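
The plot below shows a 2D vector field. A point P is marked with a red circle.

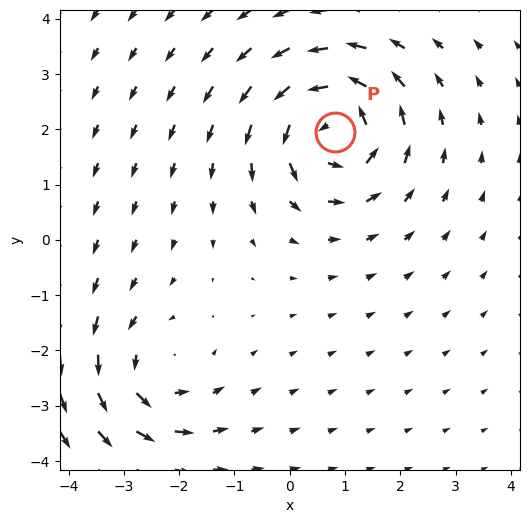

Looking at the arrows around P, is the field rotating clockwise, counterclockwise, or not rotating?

Near P at (0.8, 1.9) the arrows circulate counterclockwise. The curl (z-component) there is about +6; positive curl means counterclockwise rotation.

counterclockwise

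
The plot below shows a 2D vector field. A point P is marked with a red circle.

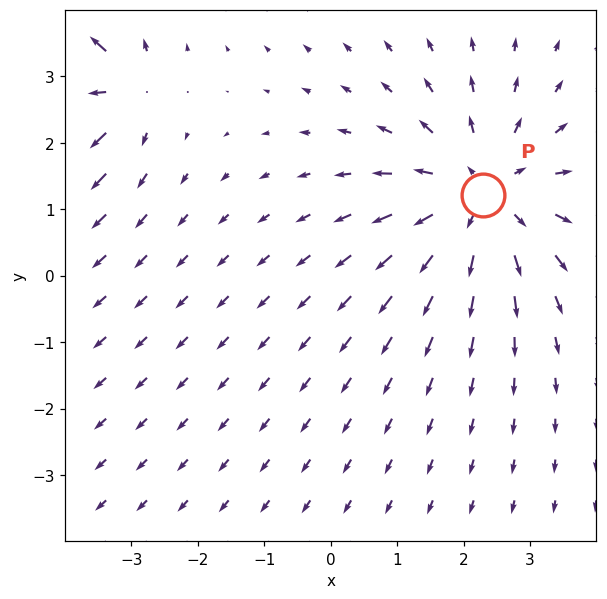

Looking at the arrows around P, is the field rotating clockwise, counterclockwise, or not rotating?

not rotating

Near P at (2.3, 1.2) the arrows show no circulation. The curl there is ≈0.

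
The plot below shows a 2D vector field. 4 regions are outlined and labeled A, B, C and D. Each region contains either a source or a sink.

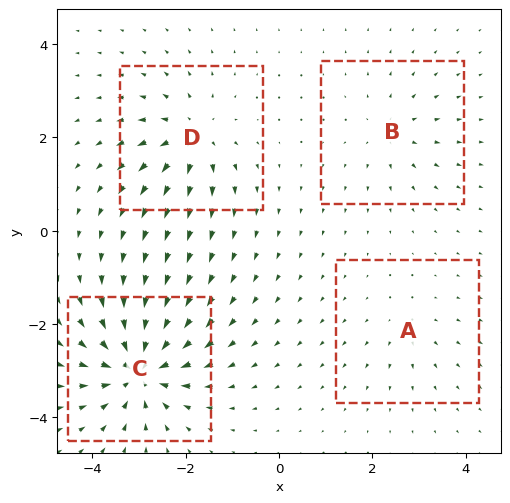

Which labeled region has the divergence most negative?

C

Divergence at each region's feature centre — A: about +3, B: about +4, C: about -9, D: about +6. Region C is most negative.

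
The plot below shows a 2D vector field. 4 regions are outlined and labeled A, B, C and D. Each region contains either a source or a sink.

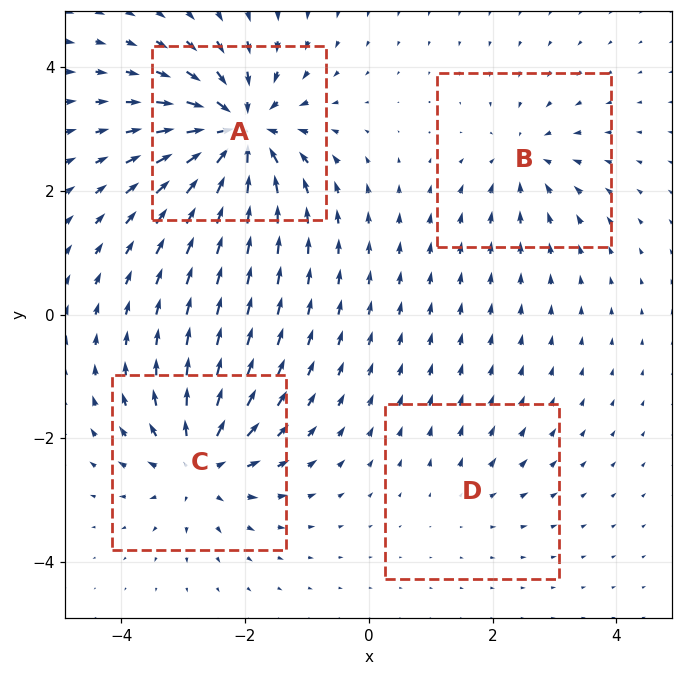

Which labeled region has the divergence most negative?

Divergence at each region's feature centre — A: about -9, B: about -4, C: about +6, D: about +2. Region A is most negative.

A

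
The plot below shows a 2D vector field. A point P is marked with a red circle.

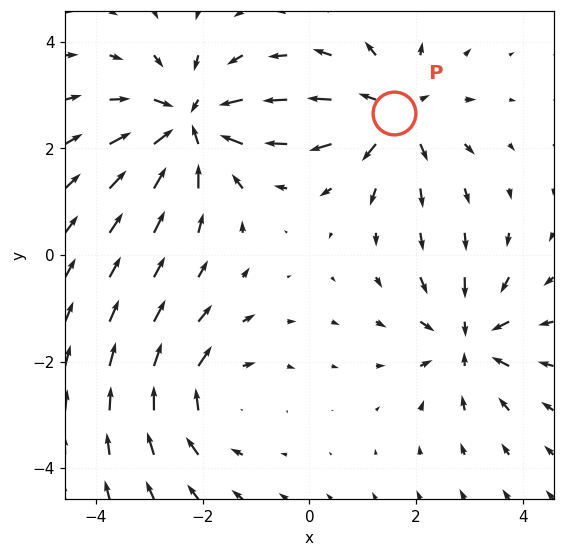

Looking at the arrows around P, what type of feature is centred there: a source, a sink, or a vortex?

At P (1.6, 2.7) the arrows spread outward. Divergence about +4, curl ≈0 — positive divergence with near-zero curl is a source.

source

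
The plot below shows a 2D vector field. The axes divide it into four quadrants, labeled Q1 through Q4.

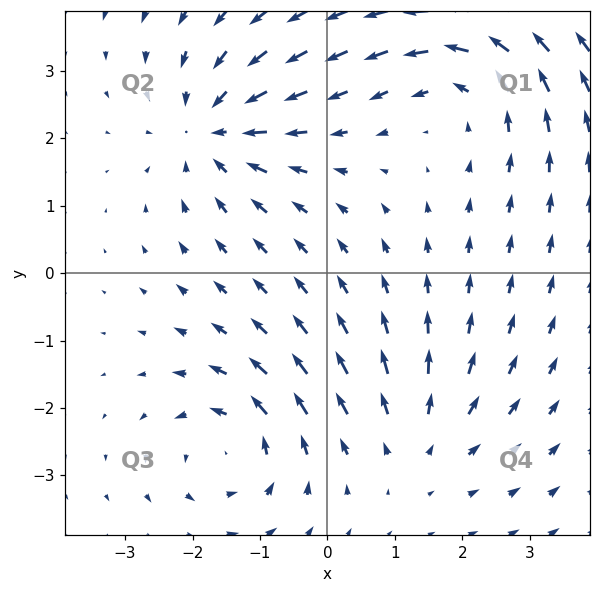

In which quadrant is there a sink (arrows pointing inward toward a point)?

The sink sits at approximately (-1.7, 2.1), which lies in quadrant Q2. The divergence there is about -5, negative as expected for a sink.

Q2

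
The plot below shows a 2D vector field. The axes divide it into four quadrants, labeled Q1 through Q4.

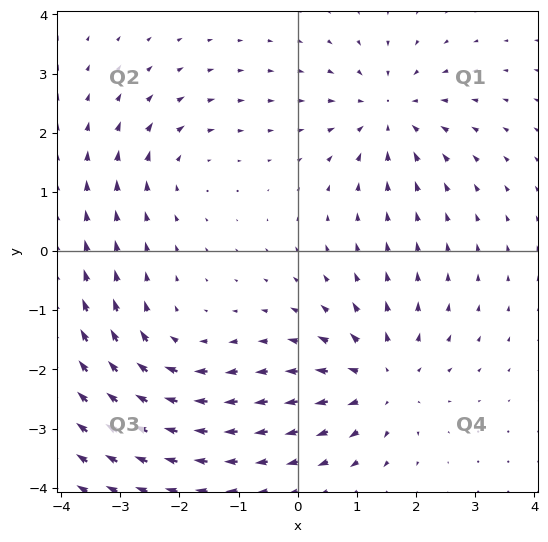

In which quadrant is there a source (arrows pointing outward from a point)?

The source sits at approximately (1.4, -2.2), which lies in quadrant Q4. The divergence there is about +5, positive as expected for a source.

Q4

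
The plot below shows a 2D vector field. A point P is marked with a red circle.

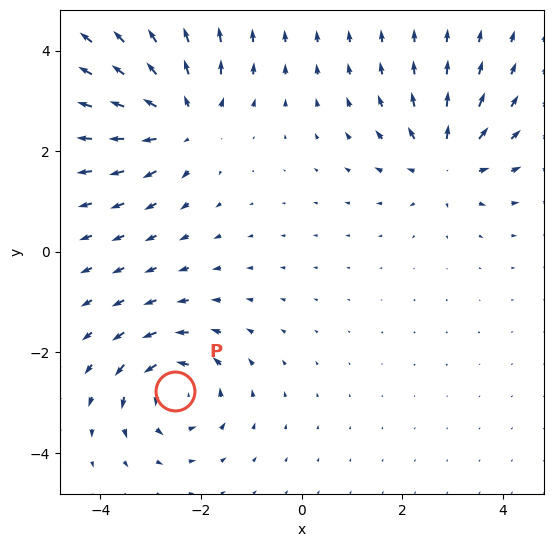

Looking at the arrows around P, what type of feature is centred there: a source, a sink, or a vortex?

vortex

At P (-2.5, -2.8) the arrows circulate counterclockwise. Divergence ≈0, curl about +4 — near-zero divergence with nonzero curl is a vortex.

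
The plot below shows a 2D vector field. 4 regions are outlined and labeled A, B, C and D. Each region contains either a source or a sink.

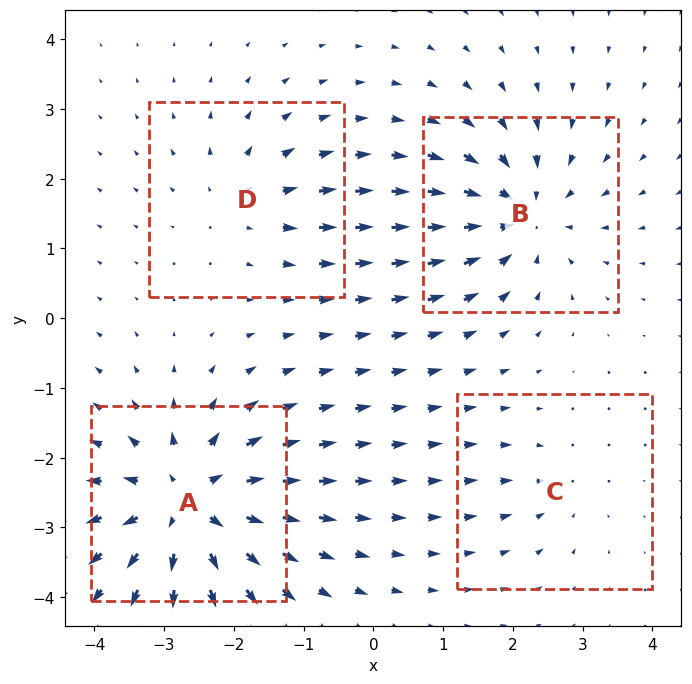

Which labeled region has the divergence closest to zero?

Divergence at each region's feature centre — A: about +7, B: about -6, C: about -2, D: about +4. Region C is closest to zero.

C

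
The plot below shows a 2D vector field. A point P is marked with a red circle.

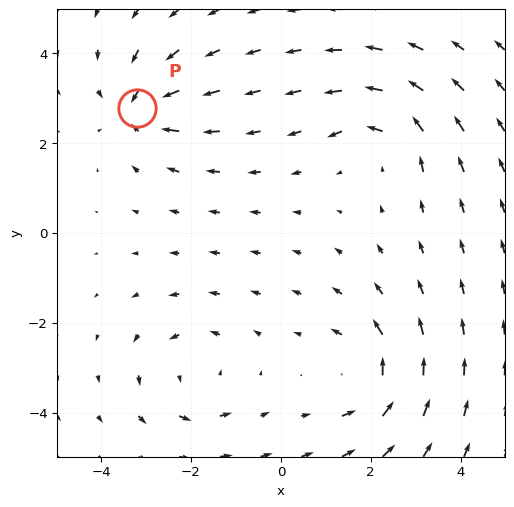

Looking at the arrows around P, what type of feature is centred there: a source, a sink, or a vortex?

At P (-3.2, 2.8) the arrows converge inward. Divergence about -5, curl ≈0 — negative divergence with near-zero curl is a sink.

sink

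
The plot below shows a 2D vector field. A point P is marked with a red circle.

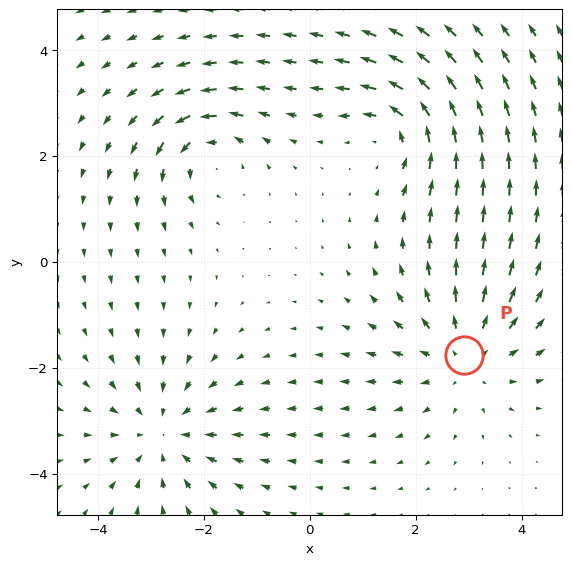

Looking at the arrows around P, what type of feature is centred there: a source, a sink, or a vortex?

At P (2.9, -1.7) the arrows spread outward. Divergence about +3, curl ≈0 — positive divergence with near-zero curl is a source.

source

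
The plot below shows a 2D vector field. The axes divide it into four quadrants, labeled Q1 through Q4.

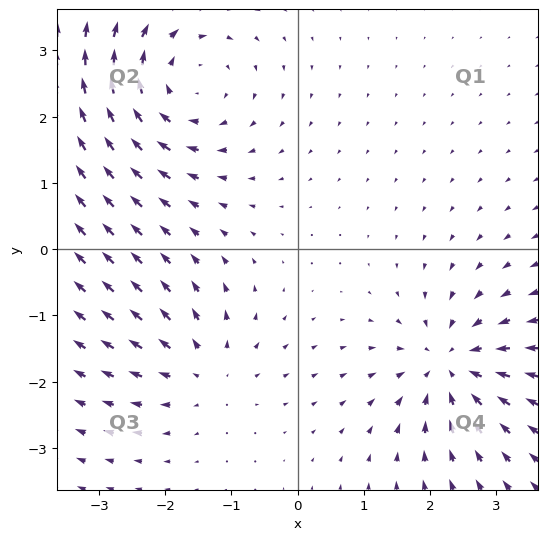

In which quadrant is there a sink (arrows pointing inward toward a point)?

The sink sits at approximately (2.3, -1.8), which lies in quadrant Q4. The divergence there is about -5, negative as expected for a sink.

Q4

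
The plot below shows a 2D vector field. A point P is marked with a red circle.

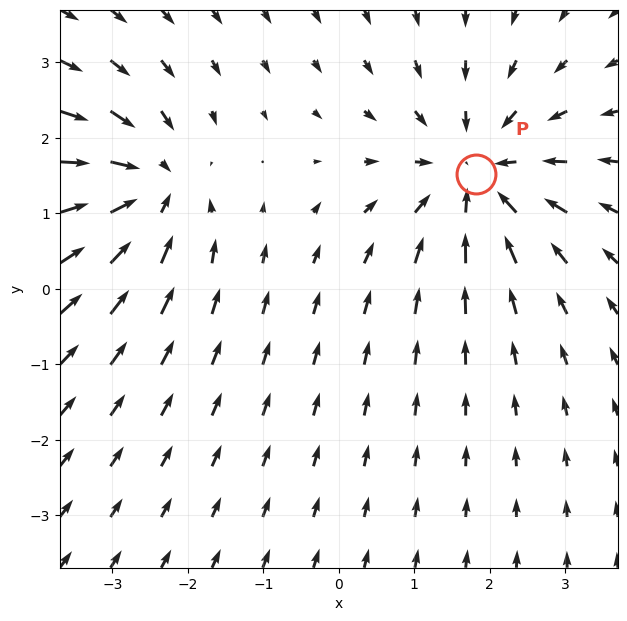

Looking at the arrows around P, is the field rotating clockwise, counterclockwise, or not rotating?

Near P at (1.8, 1.5) the arrows show no circulation. The curl there is ≈0.

not rotating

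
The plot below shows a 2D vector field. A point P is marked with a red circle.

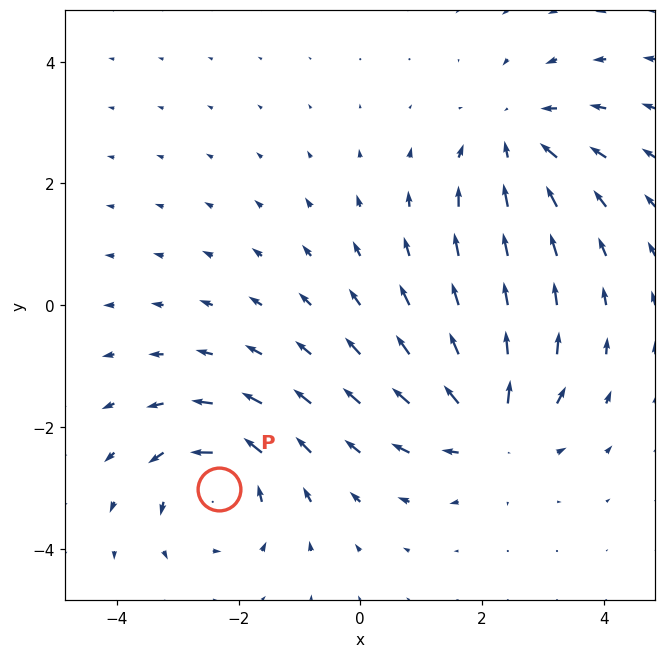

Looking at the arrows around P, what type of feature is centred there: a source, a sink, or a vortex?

vortex

At P (-2.3, -3.0) the arrows circulate counterclockwise. Divergence ≈0, curl about +4 — near-zero divergence with nonzero curl is a vortex.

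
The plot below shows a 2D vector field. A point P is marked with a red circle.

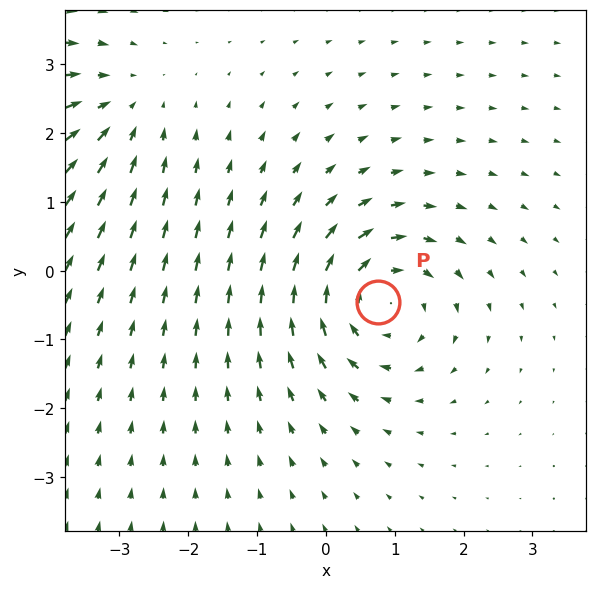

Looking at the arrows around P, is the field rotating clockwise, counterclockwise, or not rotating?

clockwise

Near P at (0.8, -0.5) the arrows circulate clockwise. The curl (z-component) there is about -4; negative curl means clockwise rotation.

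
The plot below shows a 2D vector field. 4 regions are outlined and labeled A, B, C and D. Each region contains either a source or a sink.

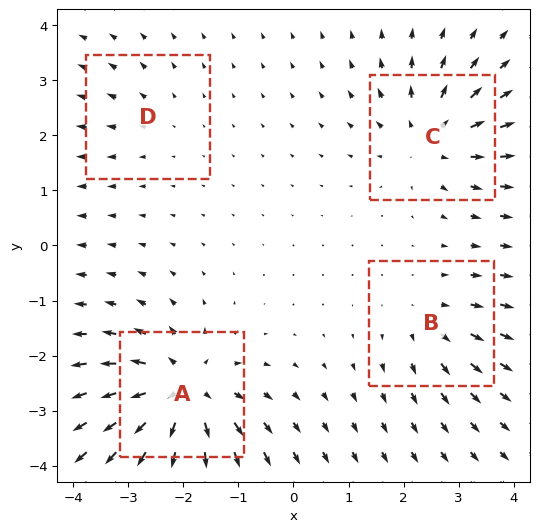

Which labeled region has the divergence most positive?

A

Divergence at each region's feature centre — A: about +8, B: about +3, C: about +5, D: about +2. Region A is most positive.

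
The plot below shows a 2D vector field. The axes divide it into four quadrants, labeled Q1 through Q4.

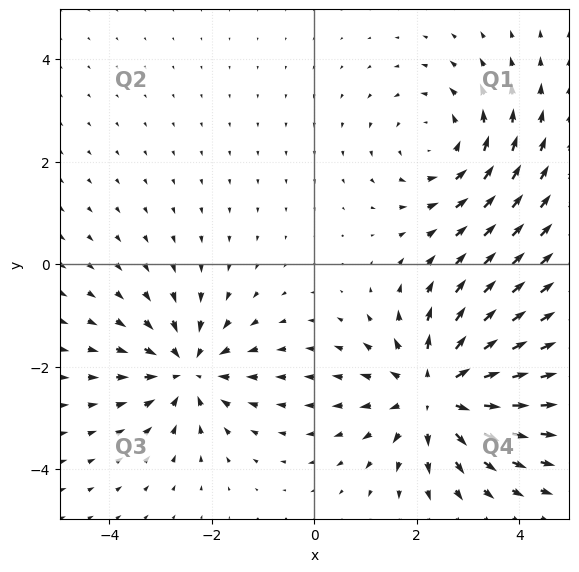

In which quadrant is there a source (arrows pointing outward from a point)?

Q4

The source sits at approximately (2.4, -2.5), which lies in quadrant Q4. The divergence there is about +4, positive as expected for a source.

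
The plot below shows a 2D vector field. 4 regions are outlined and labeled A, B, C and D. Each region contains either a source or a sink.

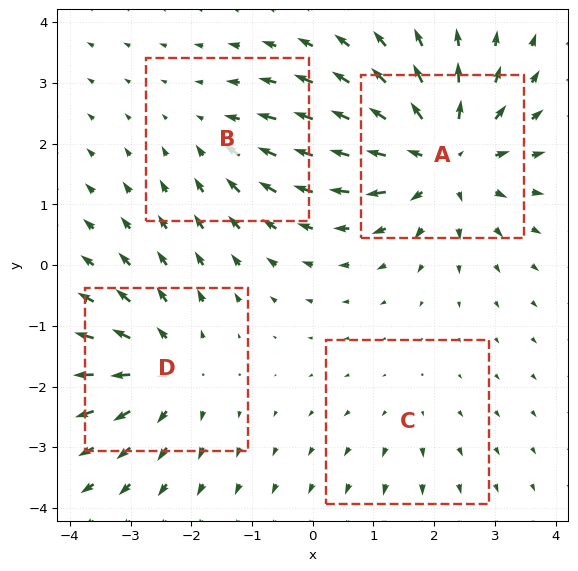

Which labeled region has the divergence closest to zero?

C

Divergence at each region's feature centre — A: about +7, B: about -3, C: about +2, D: about +5. Region C is closest to zero.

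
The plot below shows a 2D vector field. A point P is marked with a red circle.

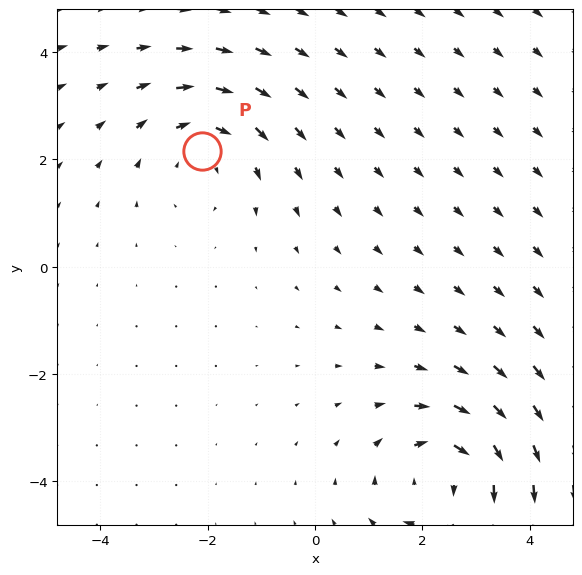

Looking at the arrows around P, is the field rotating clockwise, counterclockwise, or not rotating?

Near P at (-2.1, 2.2) the arrows circulate clockwise. The curl (z-component) there is about -3; negative curl means clockwise rotation.

clockwise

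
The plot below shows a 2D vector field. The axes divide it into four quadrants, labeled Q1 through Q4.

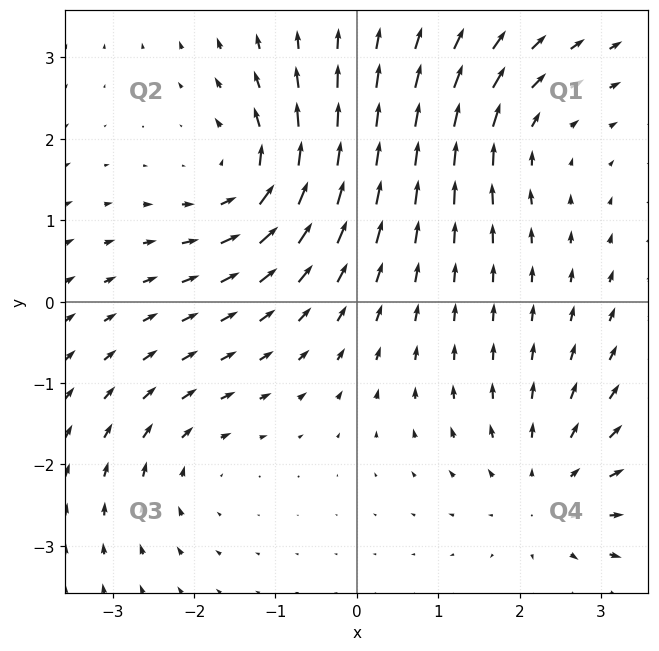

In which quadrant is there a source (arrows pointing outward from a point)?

Q4

The source sits at approximately (2.4, -2.3), which lies in quadrant Q4. The divergence there is about +3, positive as expected for a source.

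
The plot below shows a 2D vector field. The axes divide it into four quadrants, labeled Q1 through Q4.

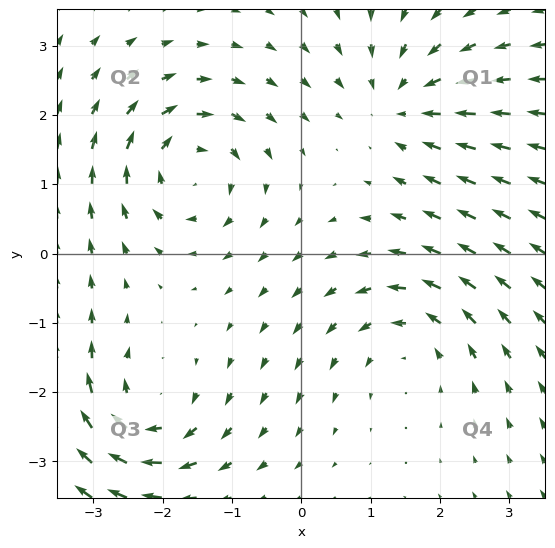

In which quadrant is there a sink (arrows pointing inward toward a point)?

The sink sits at approximately (1.4, 2.2), which lies in quadrant Q1. The divergence there is about -3, negative as expected for a sink.

Q1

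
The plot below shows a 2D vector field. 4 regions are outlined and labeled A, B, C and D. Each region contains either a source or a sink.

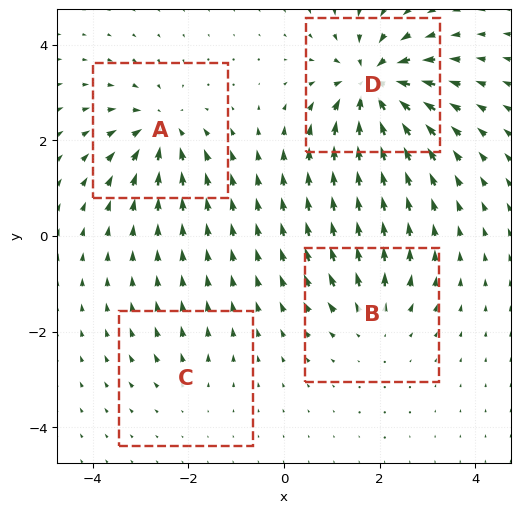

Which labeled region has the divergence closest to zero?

C

Divergence at each region's feature centre — A: about -6, B: about +4, C: about +2, D: about -9. Region C is closest to zero.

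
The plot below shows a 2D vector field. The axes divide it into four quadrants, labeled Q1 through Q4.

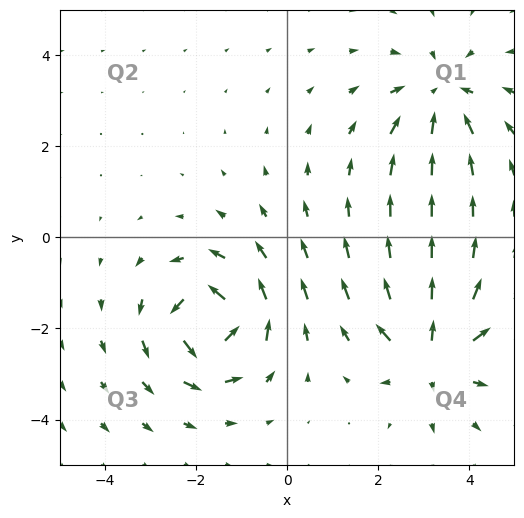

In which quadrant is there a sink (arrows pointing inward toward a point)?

The sink sits at approximately (3.4, 3.1), which lies in quadrant Q1. The divergence there is about -4, negative as expected for a sink.

Q1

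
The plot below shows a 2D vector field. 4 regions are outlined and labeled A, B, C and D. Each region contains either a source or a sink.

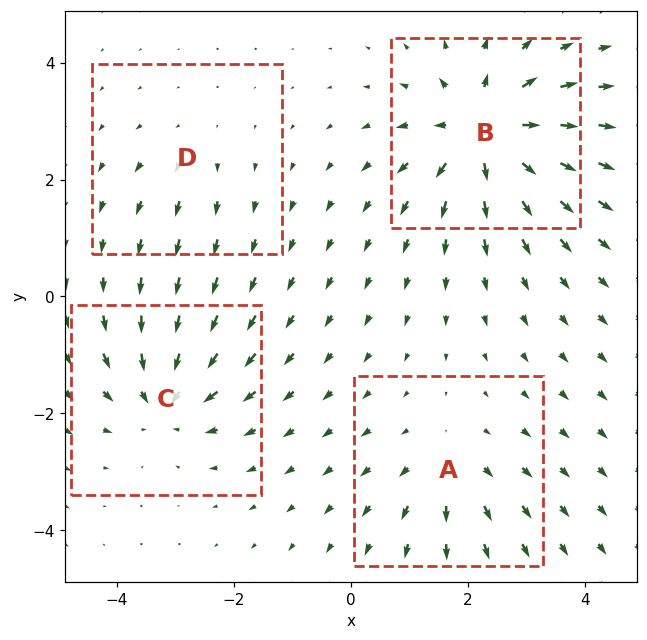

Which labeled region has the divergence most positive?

Divergence at each region's feature centre — A: about +4, B: about +7, C: about -5, D: about +2. Region B is most positive.

B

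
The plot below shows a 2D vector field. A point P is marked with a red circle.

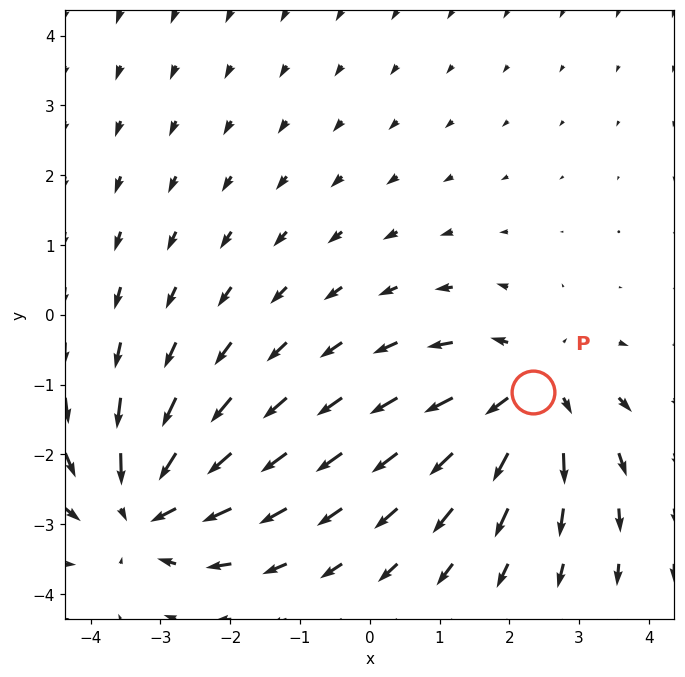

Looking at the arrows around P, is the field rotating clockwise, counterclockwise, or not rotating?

Near P at (2.3, -1.1) the arrows show no circulation. The curl there is ≈0.

not rotating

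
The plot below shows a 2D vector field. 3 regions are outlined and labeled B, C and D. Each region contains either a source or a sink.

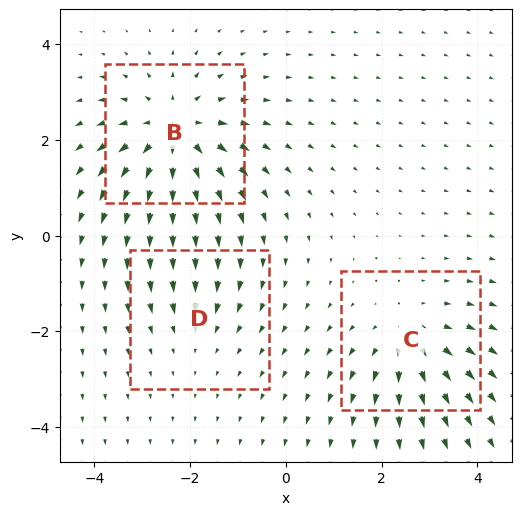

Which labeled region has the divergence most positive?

Divergence at each region's feature centre — B: about +5, C: about +3, D: about -2. Region B is most positive.

B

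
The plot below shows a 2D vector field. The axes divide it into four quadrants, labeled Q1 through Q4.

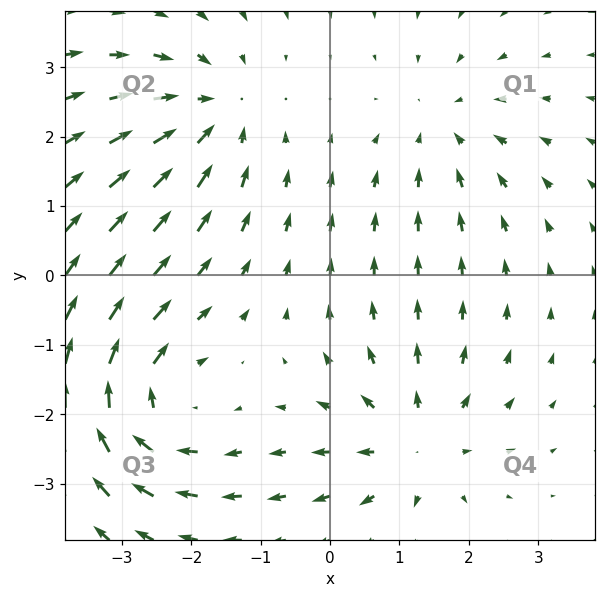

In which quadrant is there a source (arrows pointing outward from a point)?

The source sits at approximately (1.2, -2.4), which lies in quadrant Q4. The divergence there is about +4, positive as expected for a source.

Q4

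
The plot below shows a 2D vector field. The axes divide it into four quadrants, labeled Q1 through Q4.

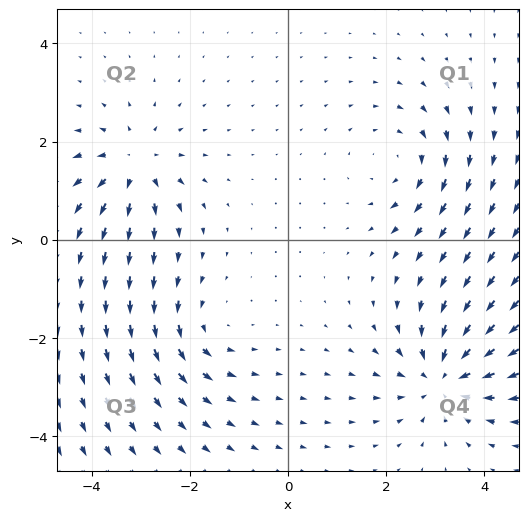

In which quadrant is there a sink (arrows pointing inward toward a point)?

Q4

The sink sits at approximately (3.2, -2.8), which lies in quadrant Q4. The divergence there is about -5, negative as expected for a sink.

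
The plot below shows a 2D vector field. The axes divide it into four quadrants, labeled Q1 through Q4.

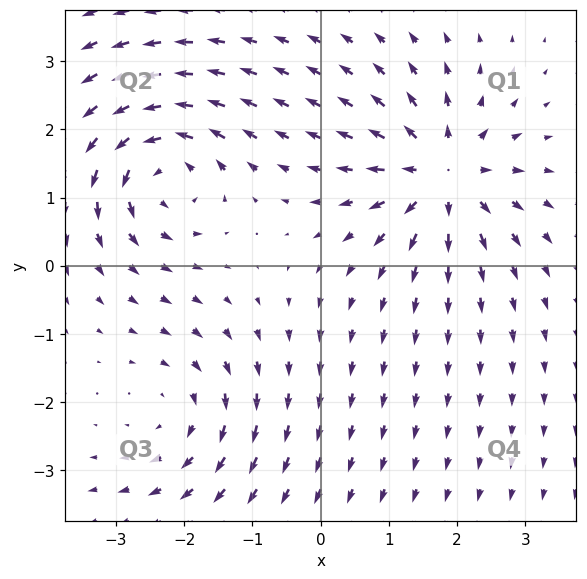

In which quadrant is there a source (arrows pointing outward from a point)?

The source sits at approximately (1.8, 1.3), which lies in quadrant Q1. The divergence there is about +5, positive as expected for a source.

Q1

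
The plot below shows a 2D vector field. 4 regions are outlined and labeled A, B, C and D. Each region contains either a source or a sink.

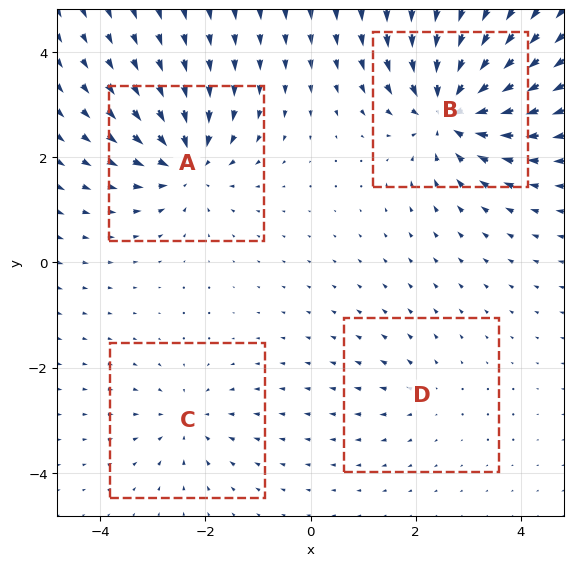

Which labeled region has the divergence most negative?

Divergence at each region's feature centre — A: about -6, B: about -8, C: about -4, D: about +2. Region B is most negative.

B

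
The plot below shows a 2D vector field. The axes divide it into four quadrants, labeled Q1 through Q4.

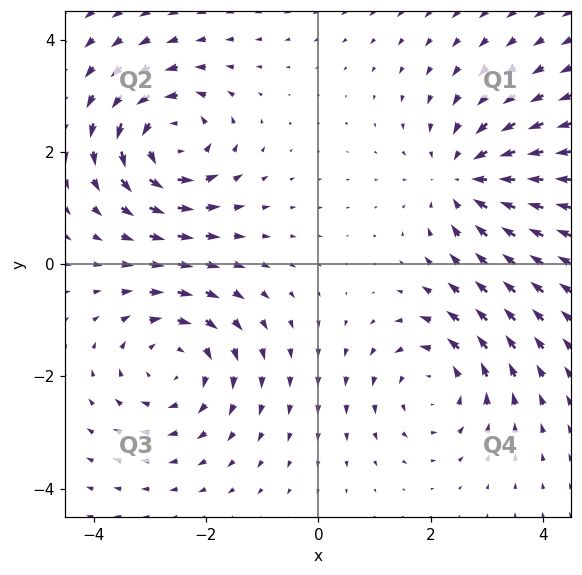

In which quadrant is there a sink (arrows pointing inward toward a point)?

Q1

The sink sits at approximately (2.6, 1.5), which lies in quadrant Q1. The divergence there is about -4, negative as expected for a sink.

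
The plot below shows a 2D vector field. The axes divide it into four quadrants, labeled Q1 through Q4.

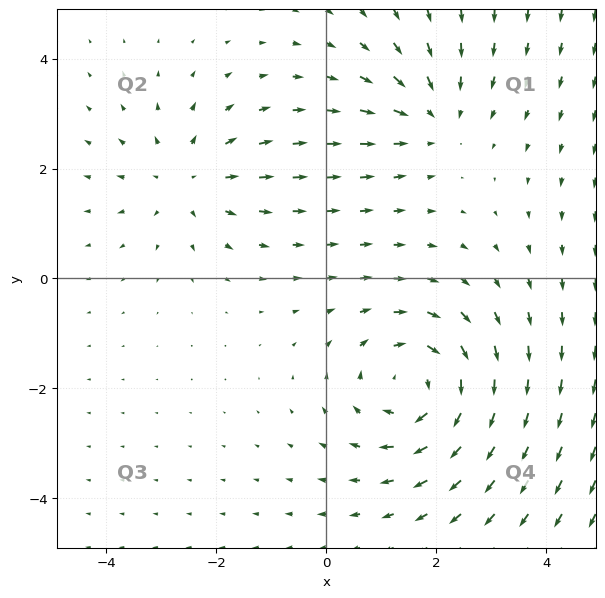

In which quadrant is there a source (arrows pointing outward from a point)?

The source sits at approximately (-2.5, 1.8), which lies in quadrant Q2. The divergence there is about +3, positive as expected for a source.

Q2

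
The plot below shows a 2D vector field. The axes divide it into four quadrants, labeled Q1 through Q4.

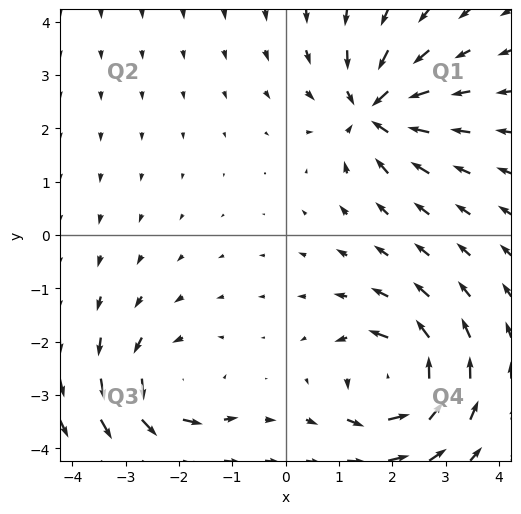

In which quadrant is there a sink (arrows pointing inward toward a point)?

The sink sits at approximately (1.7, 2.3), which lies in quadrant Q1. The divergence there is about -5, negative as expected for a sink.

Q1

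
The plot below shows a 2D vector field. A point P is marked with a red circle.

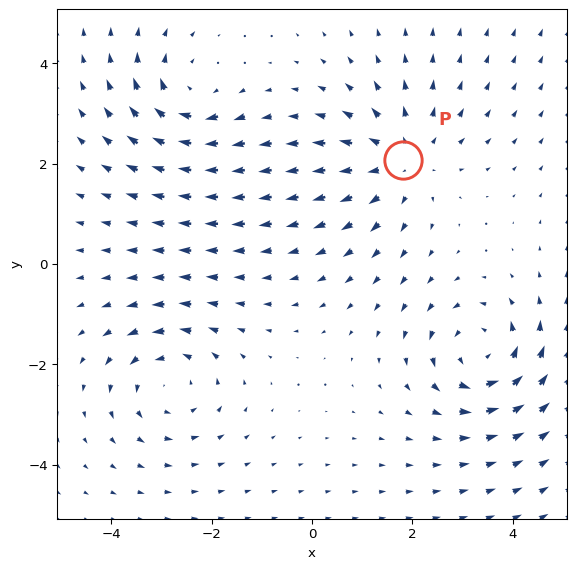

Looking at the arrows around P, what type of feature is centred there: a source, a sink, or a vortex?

source

At P (1.8, 2.1) the arrows spread outward. Divergence about +3, curl ≈0 — positive divergence with near-zero curl is a source.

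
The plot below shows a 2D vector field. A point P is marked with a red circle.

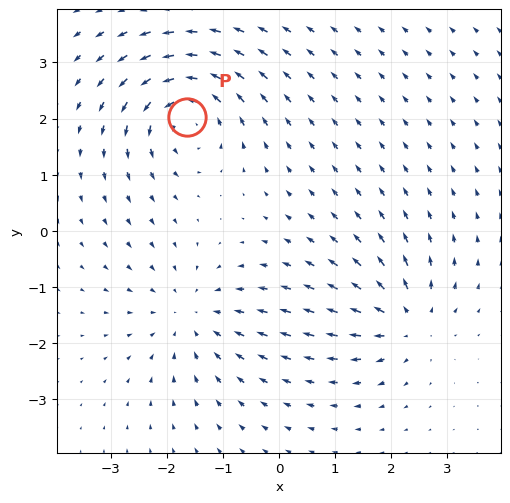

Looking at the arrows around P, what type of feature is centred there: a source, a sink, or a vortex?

vortex

At P (-1.6, 2.0) the arrows circulate counterclockwise. Divergence ≈0, curl about +5 — near-zero divergence with nonzero curl is a vortex.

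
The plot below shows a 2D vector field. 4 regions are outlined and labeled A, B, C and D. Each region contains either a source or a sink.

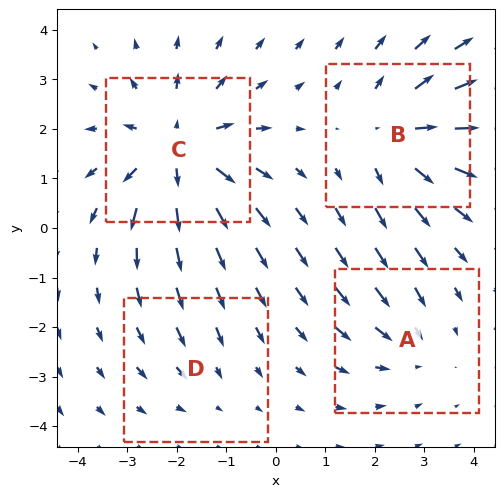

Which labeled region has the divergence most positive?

C

Divergence at each region's feature centre — A: about -3, B: about +4, C: about +6, D: about -2. Region C is most positive.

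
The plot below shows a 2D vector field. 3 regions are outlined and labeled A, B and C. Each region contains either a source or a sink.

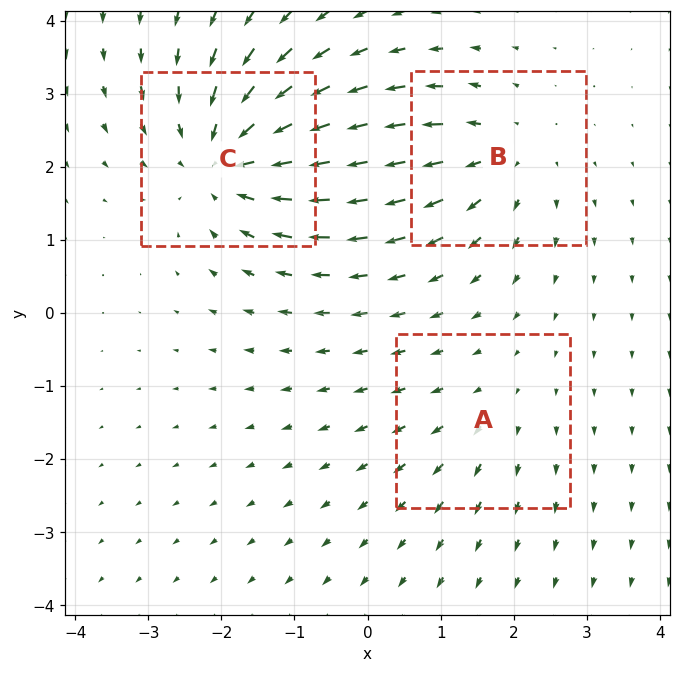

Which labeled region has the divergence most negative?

C

Divergence at each region's feature centre — A: about +2, B: about +3, C: about -5. Region C is most negative.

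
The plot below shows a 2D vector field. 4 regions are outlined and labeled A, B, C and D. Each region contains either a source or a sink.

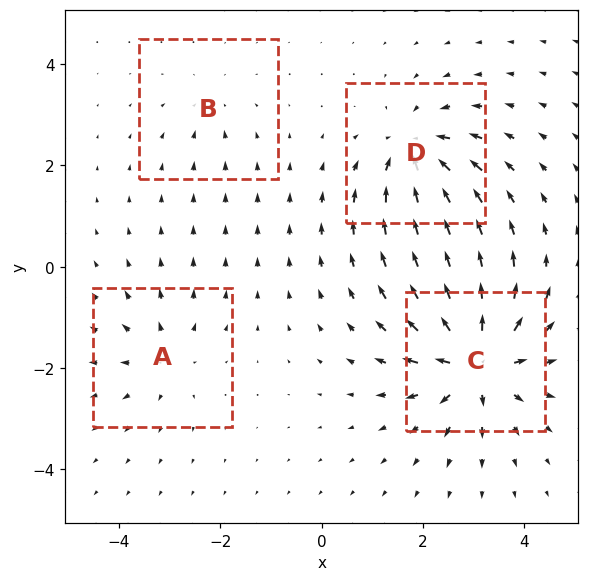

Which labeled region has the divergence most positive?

Divergence at each region's feature centre — A: about +4, B: about -2, C: about +8, D: about -6. Region C is most positive.

C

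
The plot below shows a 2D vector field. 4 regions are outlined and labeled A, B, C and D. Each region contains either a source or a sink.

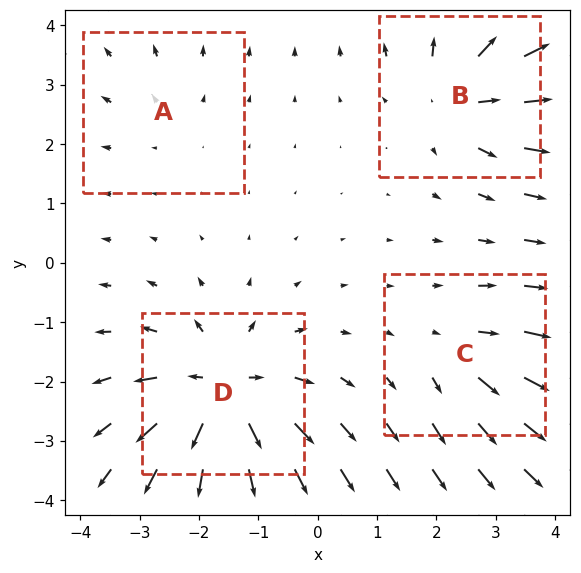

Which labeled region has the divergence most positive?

D

Divergence at each region's feature centre — A: about +2, B: about +5, C: about +3, D: about +7. Region D is most positive.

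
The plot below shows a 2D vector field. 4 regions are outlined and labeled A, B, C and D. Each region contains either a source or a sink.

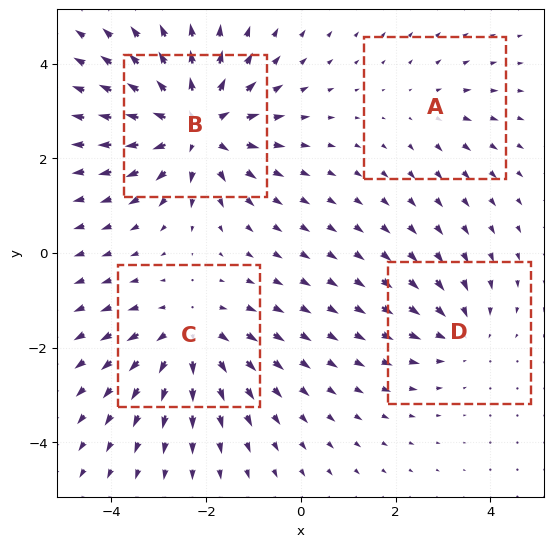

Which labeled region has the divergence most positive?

B

Divergence at each region's feature centre — A: about +2, B: about +7, C: about +5, D: about -3. Region B is most positive.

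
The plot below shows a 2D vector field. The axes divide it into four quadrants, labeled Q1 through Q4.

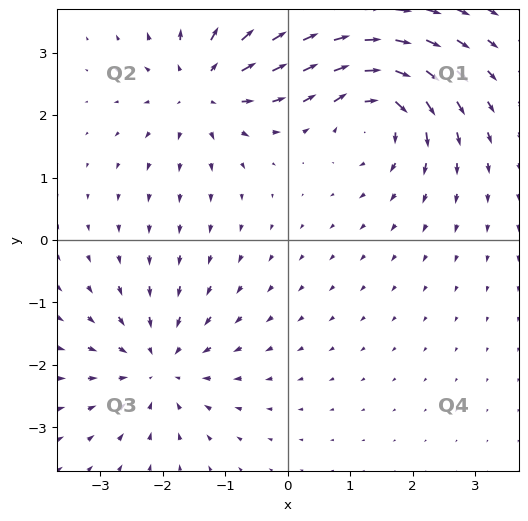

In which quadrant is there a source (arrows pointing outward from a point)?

The source sits at approximately (-1.3, 2.5), which lies in quadrant Q2. The divergence there is about +5, positive as expected for a source.

Q2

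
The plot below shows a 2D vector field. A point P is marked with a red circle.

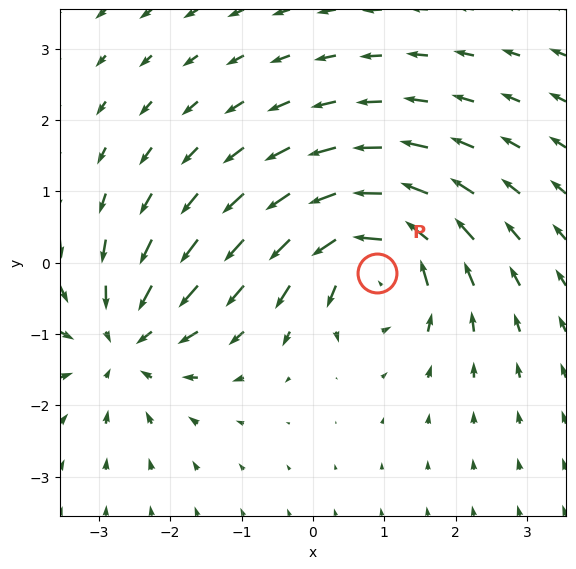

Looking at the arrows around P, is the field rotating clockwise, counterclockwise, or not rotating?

counterclockwise

Near P at (0.9, -0.1) the arrows circulate counterclockwise. The curl (z-component) there is about +6; positive curl means counterclockwise rotation.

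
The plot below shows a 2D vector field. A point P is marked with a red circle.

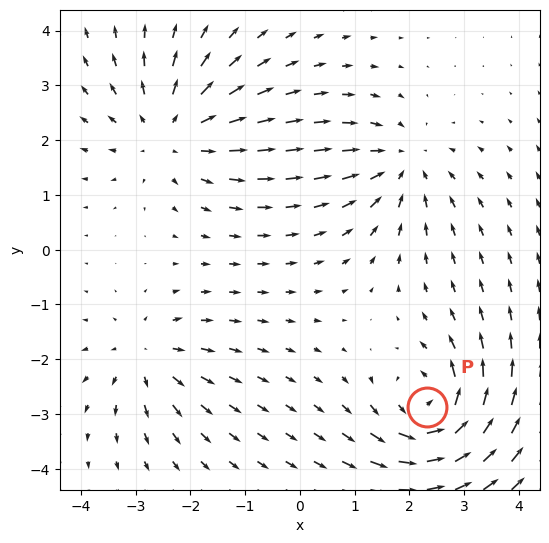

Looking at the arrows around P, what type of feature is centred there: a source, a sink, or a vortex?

vortex

At P (2.3, -2.9) the arrows circulate counterclockwise. Divergence ≈0, curl about +6 — near-zero divergence with nonzero curl is a vortex.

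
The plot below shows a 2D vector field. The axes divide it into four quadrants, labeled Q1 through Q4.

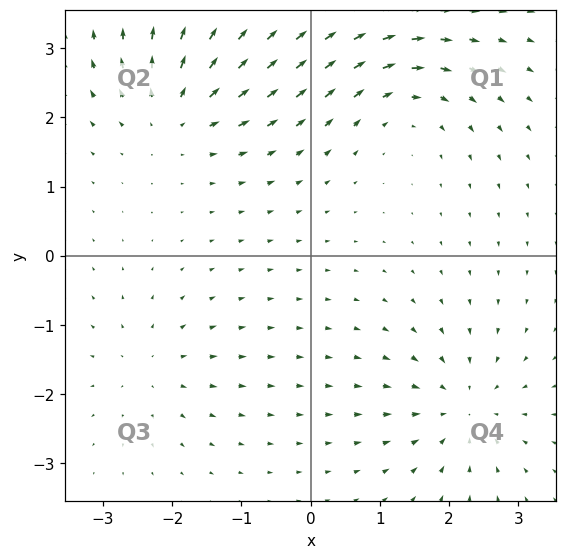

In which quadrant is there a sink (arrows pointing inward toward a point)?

Q4

The sink sits at approximately (2.2, -2.2), which lies in quadrant Q4. The divergence there is about -6, negative as expected for a sink.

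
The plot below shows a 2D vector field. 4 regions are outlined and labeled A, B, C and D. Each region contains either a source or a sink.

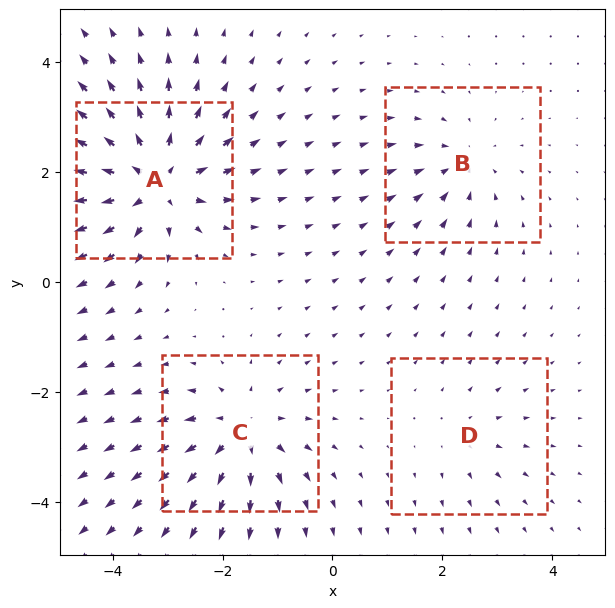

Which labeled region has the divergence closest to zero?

Divergence at each region's feature centre — A: about +8, B: about -4, C: about +5, D: about +2. Region D is closest to zero.

D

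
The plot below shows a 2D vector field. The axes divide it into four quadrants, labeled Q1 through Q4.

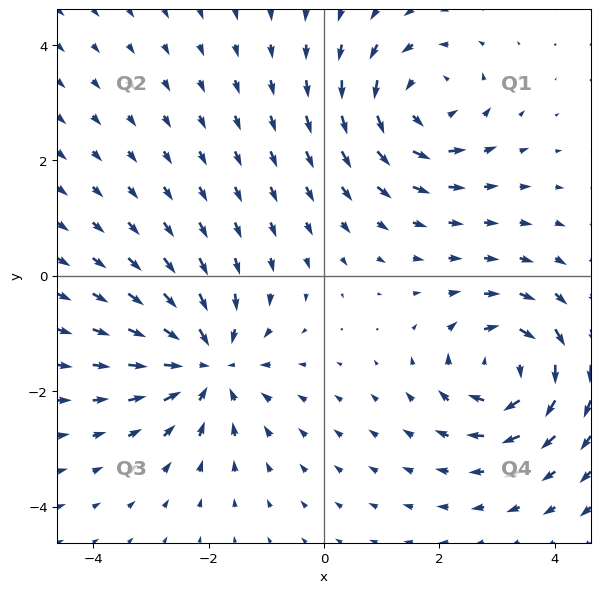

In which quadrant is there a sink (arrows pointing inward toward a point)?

The sink sits at approximately (-2.0, -1.5), which lies in quadrant Q3. The divergence there is about -5, negative as expected for a sink.

Q3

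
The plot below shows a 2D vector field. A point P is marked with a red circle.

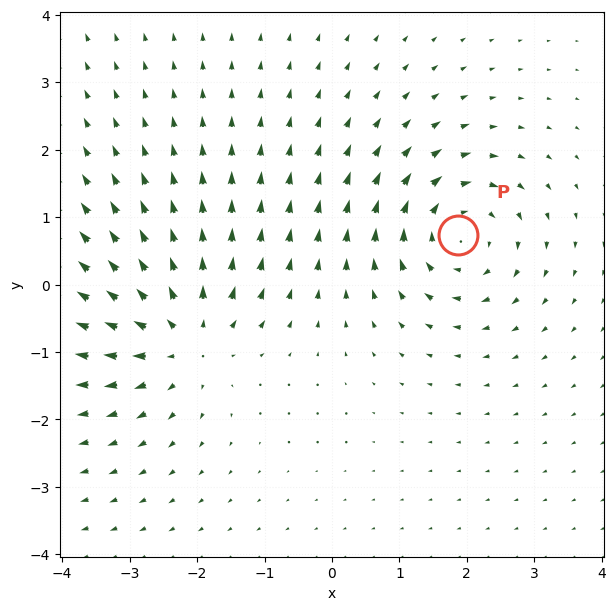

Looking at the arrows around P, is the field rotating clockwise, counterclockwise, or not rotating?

Near P at (1.9, 0.7) the arrows circulate clockwise. The curl (z-component) there is about -3; negative curl means clockwise rotation.

clockwise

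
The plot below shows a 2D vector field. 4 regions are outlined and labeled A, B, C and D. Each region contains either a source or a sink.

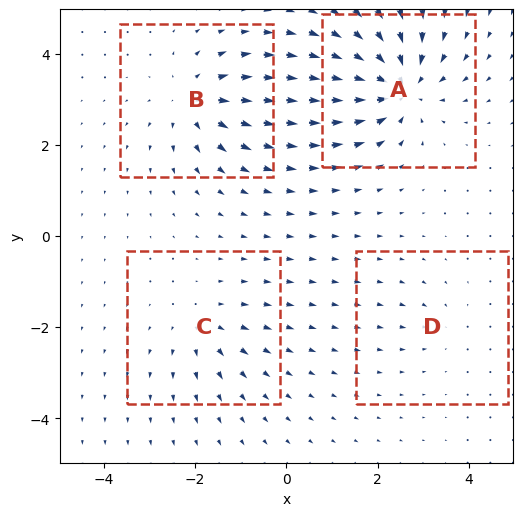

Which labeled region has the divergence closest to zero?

Divergence at each region's feature centre — A: about -7, B: about +5, C: about +3, D: about -2. Region D is closest to zero.

D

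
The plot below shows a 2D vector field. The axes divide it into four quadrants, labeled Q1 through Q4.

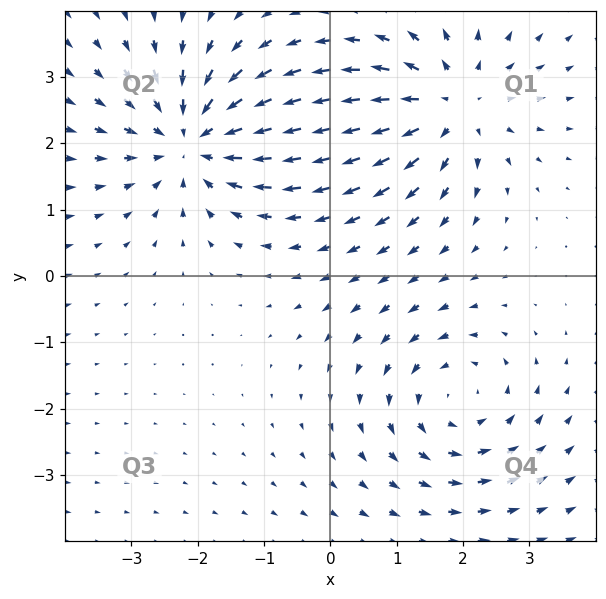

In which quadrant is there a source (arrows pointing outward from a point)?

Q1

The source sits at approximately (1.8, 2.6), which lies in quadrant Q1. The divergence there is about +4, positive as expected for a source.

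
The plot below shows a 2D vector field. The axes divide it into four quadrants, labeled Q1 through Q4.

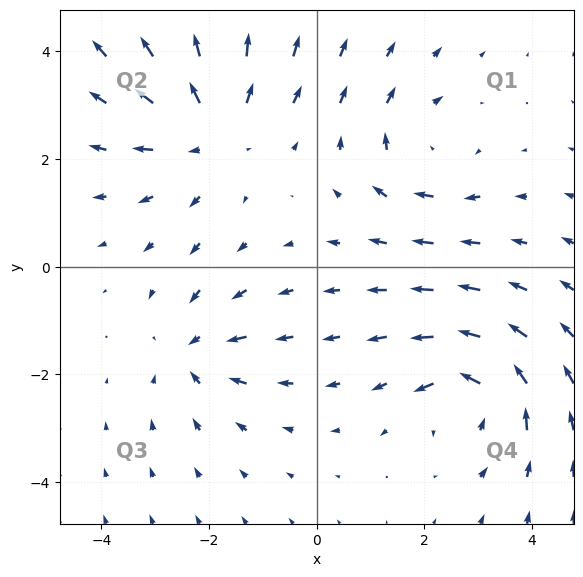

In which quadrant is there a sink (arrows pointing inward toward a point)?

Q3

The sink sits at approximately (-2.3, -1.6), which lies in quadrant Q3. The divergence there is about -3, negative as expected for a sink.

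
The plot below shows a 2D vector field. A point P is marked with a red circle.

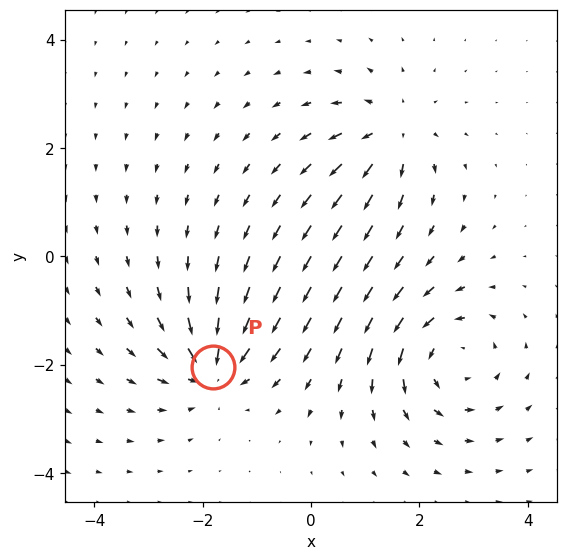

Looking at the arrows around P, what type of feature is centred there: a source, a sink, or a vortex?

sink

At P (-1.8, -2.1) the arrows converge inward. Divergence about -6, curl ≈0 — negative divergence with near-zero curl is a sink.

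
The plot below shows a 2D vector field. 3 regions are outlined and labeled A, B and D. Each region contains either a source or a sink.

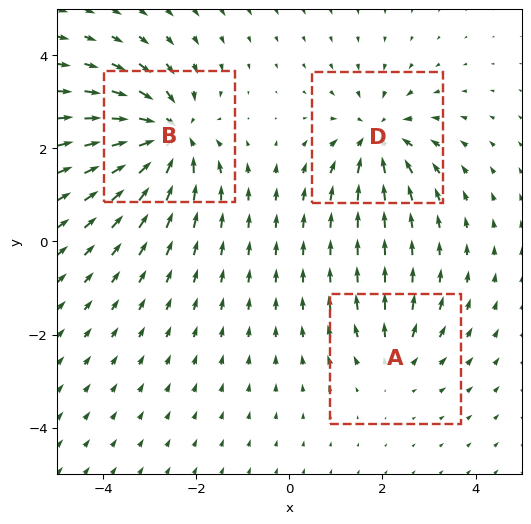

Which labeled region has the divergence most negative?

B

Divergence at each region's feature centre — A: about +2, B: about -5, D: about -4. Region B is most negative.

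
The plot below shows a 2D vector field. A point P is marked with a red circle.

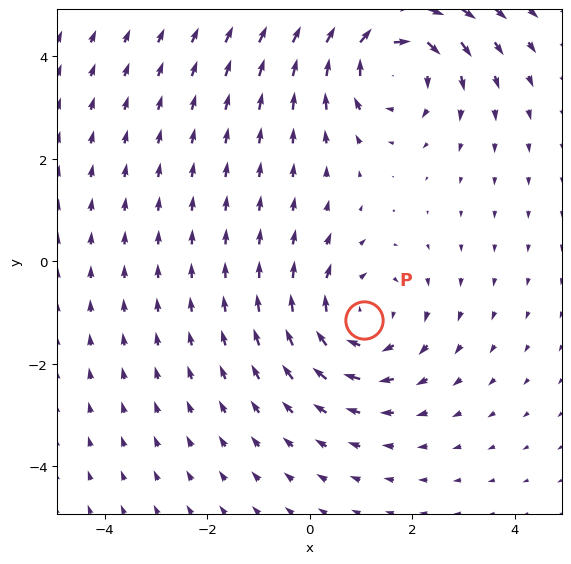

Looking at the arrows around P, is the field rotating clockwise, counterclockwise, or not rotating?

Near P at (1.1, -1.1) the arrows circulate clockwise. The curl (z-component) there is about -2; negative curl means clockwise rotation.

clockwise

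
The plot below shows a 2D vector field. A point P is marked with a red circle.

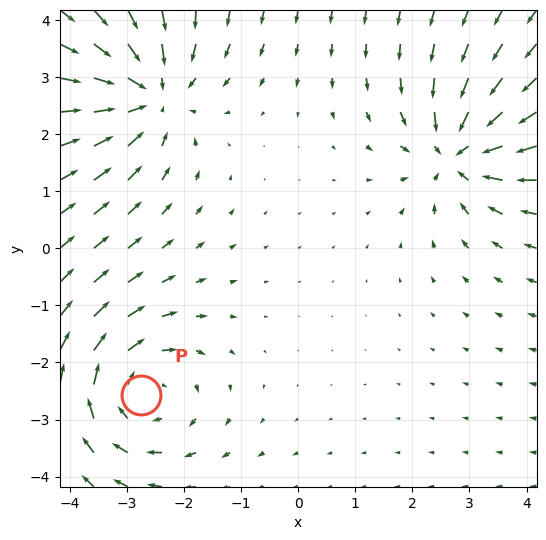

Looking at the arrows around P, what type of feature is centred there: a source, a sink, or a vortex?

vortex

At P (-2.8, -2.6) the arrows circulate clockwise. Divergence ≈0, curl about -4 — near-zero divergence with nonzero curl is a vortex.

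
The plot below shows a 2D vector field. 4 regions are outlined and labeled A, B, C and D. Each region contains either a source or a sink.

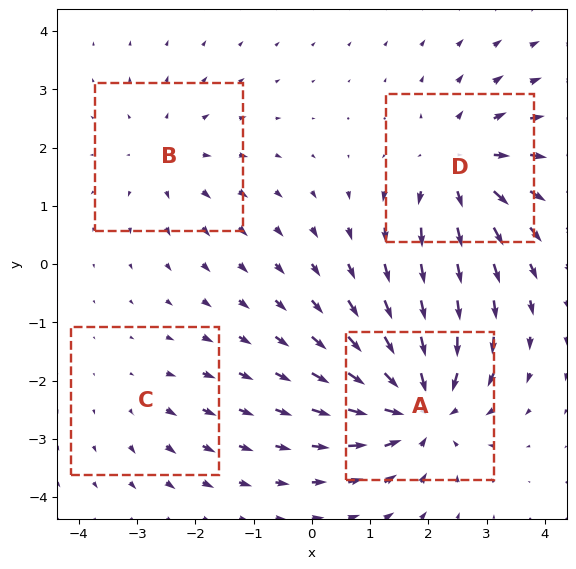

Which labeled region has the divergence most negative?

A

Divergence at each region's feature centre — A: about -7, B: about +3, C: about +2, D: about +5. Region A is most negative.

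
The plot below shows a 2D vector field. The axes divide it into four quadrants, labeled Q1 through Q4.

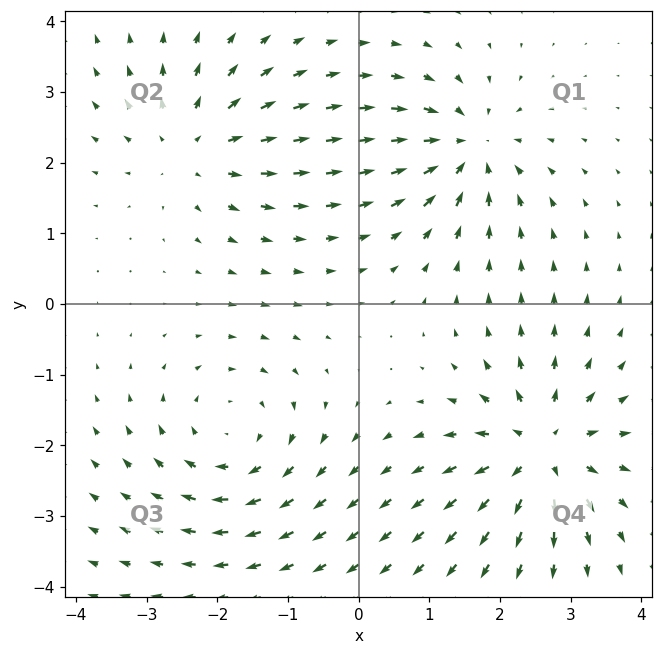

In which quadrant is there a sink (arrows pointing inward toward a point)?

Q1

The sink sits at approximately (1.5, 2.2), which lies in quadrant Q1. The divergence there is about -6, negative as expected for a sink.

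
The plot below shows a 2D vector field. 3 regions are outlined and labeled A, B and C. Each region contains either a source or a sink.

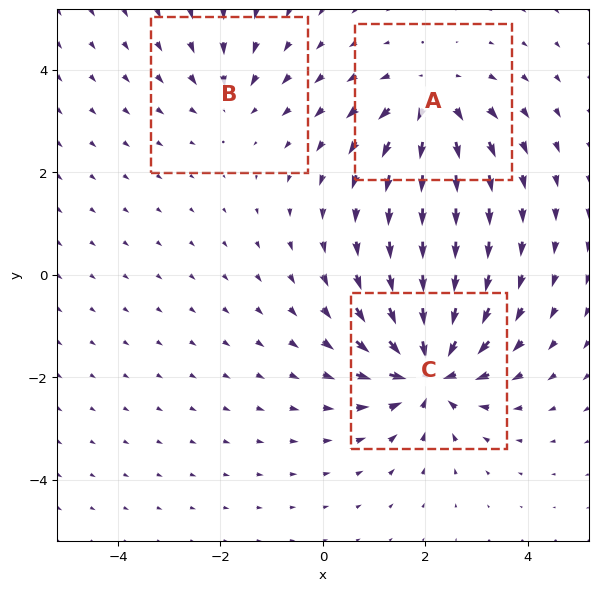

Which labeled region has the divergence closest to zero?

B

Divergence at each region's feature centre — A: about +4, B: about -2, C: about -6. Region B is closest to zero.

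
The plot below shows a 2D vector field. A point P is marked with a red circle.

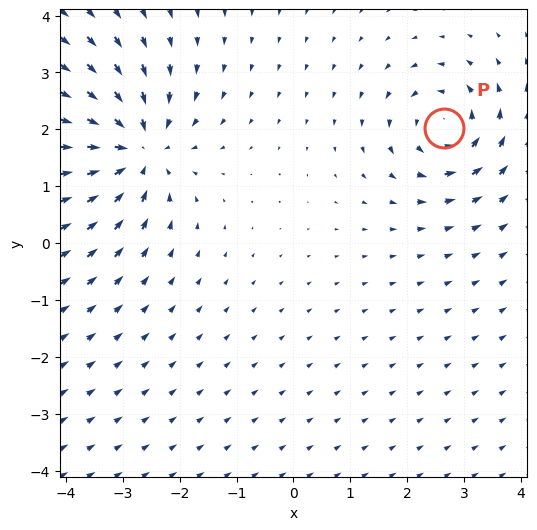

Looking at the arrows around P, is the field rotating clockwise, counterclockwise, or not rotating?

counterclockwise

Near P at (2.6, 2.0) the arrows circulate counterclockwise. The curl (z-component) there is about +4; positive curl means counterclockwise rotation.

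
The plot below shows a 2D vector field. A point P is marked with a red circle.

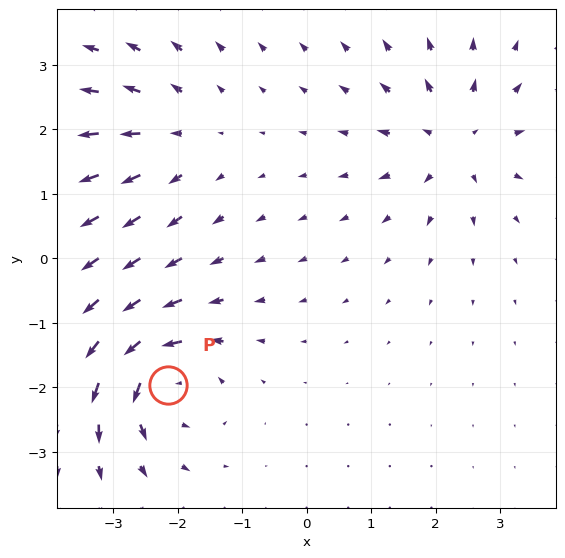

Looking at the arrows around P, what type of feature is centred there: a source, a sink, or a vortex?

At P (-2.2, -2.0) the arrows circulate counterclockwise. Divergence ≈0, curl about +6 — near-zero divergence with nonzero curl is a vortex.

vortex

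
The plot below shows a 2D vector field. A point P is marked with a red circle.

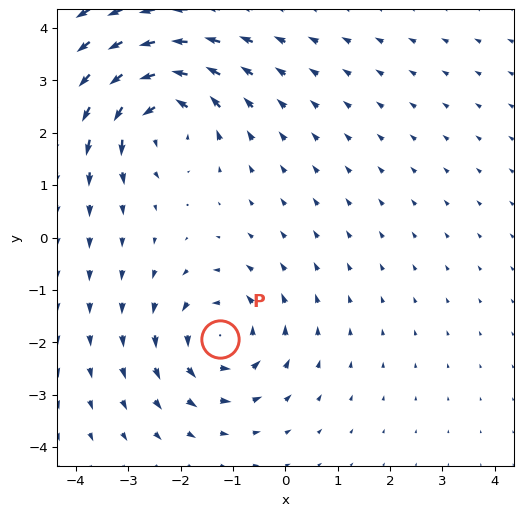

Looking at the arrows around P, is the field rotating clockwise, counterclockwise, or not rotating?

counterclockwise

Near P at (-1.2, -1.9) the arrows circulate counterclockwise. The curl (z-component) there is about +3; positive curl means counterclockwise rotation.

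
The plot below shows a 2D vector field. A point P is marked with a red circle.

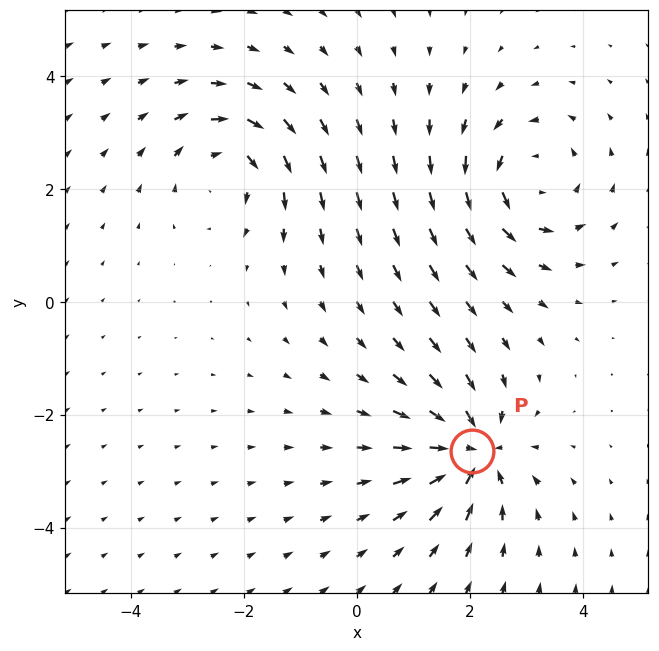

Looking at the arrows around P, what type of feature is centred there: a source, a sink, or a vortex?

sink

At P (2.1, -2.7) the arrows converge inward. Divergence about -6, curl ≈0 — negative divergence with near-zero curl is a sink.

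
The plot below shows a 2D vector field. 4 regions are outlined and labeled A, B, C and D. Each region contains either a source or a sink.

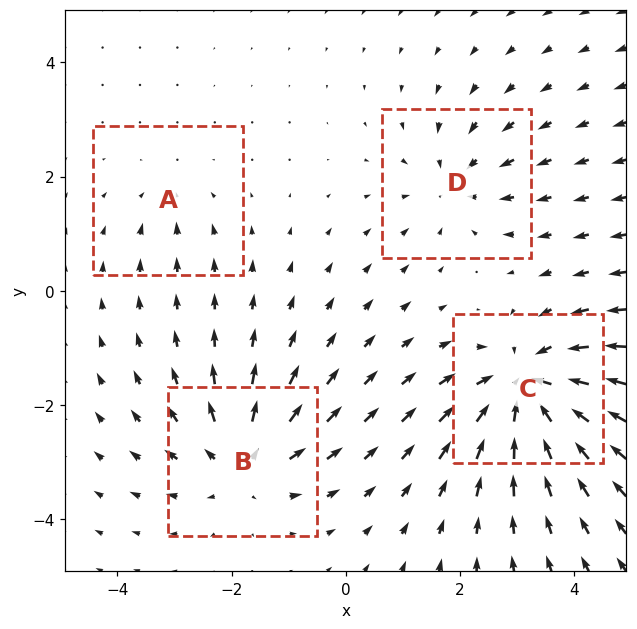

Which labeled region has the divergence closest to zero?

A

Divergence at each region's feature centre — A: about -2, B: about +5, C: about -7, D: about -4. Region A is closest to zero.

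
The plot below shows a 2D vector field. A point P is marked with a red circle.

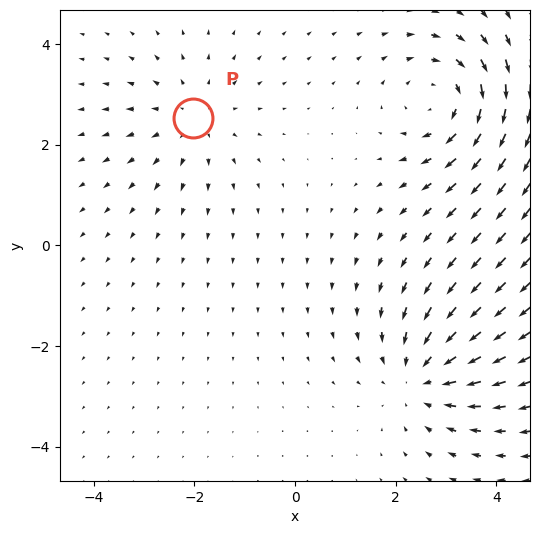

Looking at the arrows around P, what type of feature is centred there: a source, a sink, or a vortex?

source

At P (-2.0, 2.5) the arrows spread outward. Divergence about +2, curl ≈0 — positive divergence with near-zero curl is a source.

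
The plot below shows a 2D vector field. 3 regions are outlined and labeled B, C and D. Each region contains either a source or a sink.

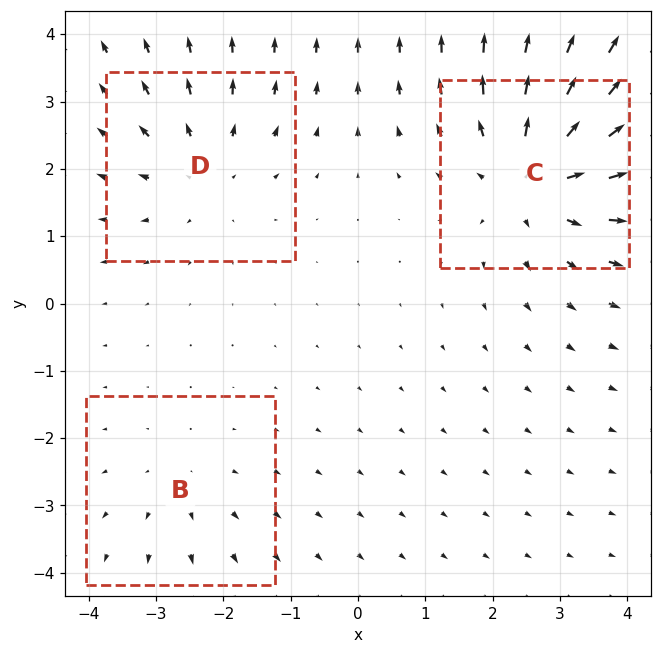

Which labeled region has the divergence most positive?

C

Divergence at each region's feature centre — B: about +2, C: about +4, D: about +3. Region C is most positive.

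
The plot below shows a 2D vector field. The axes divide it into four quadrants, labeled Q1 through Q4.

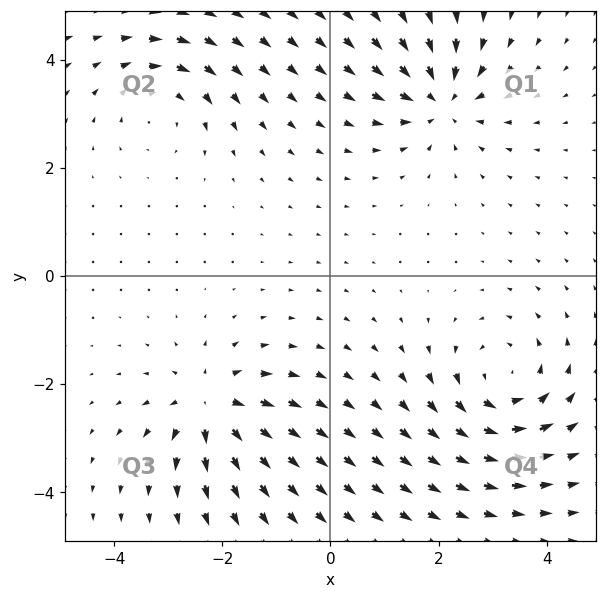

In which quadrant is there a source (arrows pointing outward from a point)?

The source sits at approximately (-2.2, -2.4), which lies in quadrant Q3. The divergence there is about +5, positive as expected for a source.

Q3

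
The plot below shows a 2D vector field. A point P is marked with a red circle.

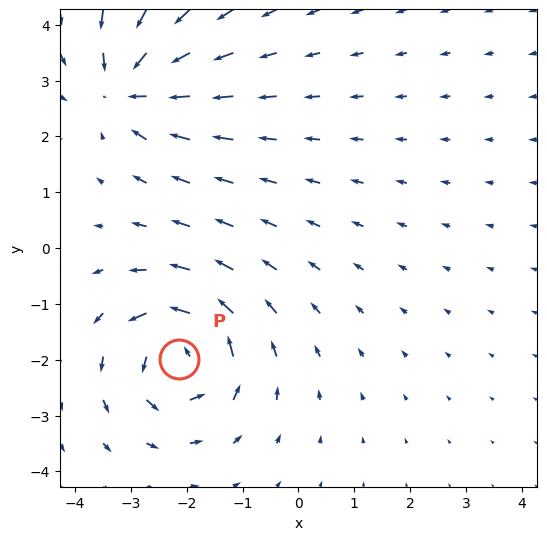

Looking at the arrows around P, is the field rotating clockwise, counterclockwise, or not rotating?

counterclockwise

Near P at (-2.1, -2.0) the arrows circulate counterclockwise. The curl (z-component) there is about +7; positive curl means counterclockwise rotation.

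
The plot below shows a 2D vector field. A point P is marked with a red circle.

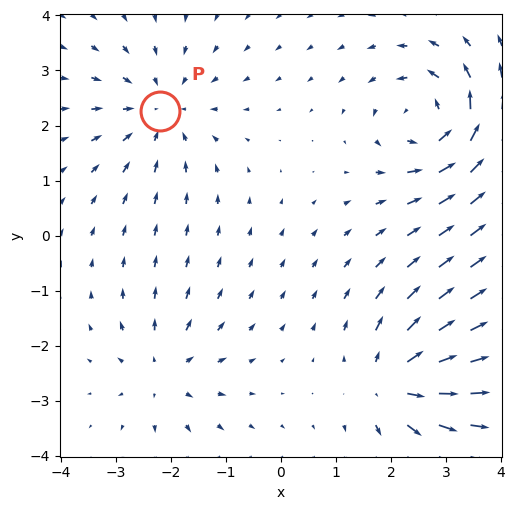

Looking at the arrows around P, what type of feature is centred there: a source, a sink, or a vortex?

At P (-2.2, 2.3) the arrows converge inward. Divergence about -4, curl ≈0 — negative divergence with near-zero curl is a sink.

sink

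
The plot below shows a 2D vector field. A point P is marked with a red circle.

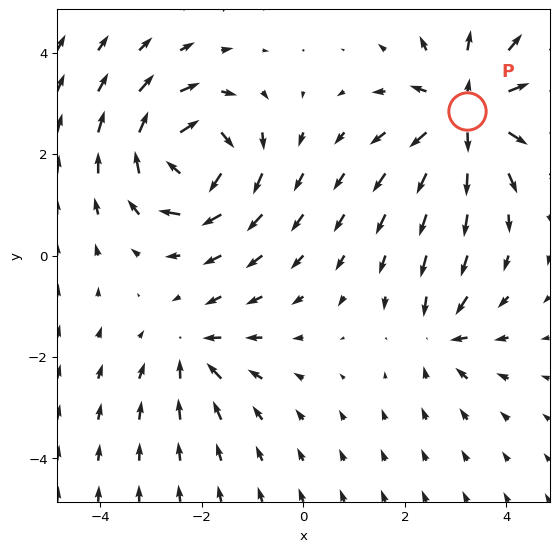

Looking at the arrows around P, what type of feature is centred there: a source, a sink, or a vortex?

At P (3.2, 2.8) the arrows spread outward. Divergence about +5, curl ≈0 — positive divergence with near-zero curl is a source.

source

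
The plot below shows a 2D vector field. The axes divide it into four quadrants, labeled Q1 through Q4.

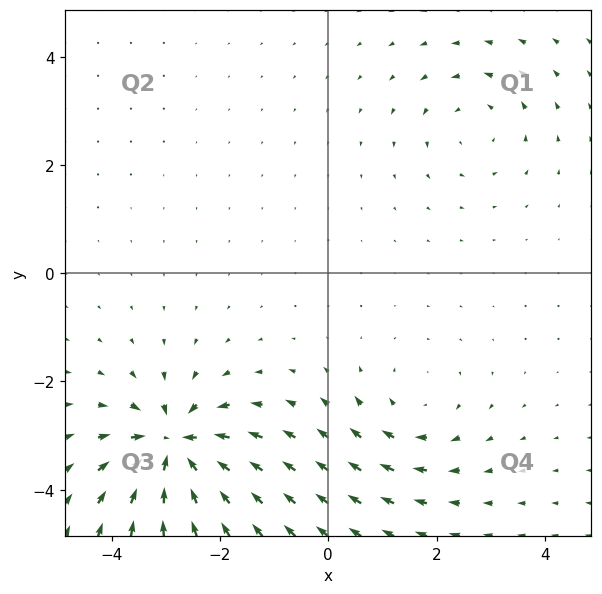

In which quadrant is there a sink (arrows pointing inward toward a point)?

Q3

The sink sits at approximately (-2.8, -3.2), which lies in quadrant Q3. The divergence there is about -7, negative as expected for a sink.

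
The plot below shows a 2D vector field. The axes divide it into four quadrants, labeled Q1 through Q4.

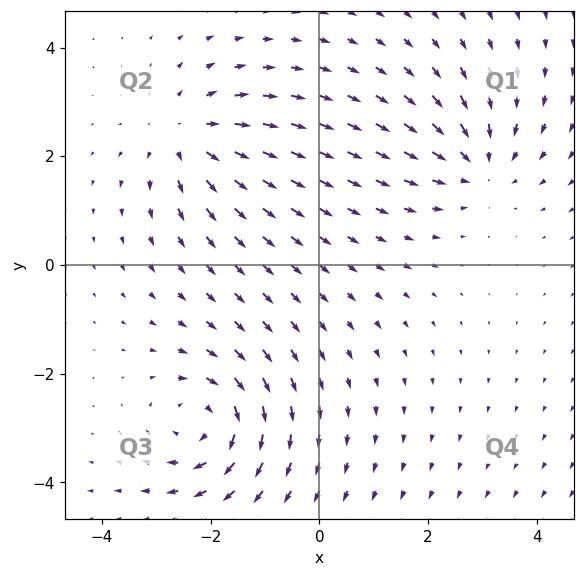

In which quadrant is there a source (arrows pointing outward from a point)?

Q2

The source sits at approximately (-2.4, 2.4), which lies in quadrant Q2. The divergence there is about +5, positive as expected for a source.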